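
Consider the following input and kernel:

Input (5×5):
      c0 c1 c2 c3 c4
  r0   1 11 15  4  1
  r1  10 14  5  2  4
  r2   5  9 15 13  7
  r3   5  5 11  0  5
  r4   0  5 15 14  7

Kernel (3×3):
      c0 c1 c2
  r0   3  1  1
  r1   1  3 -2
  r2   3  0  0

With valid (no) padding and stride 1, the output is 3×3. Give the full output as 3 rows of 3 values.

86 104 98
66 92 94
37 108 111

Output[0,0]: The receptive field on the input at this output position is [1 11 15 / 10 14 5 / 5 9 15]. Elementwise product with the kernel and sum: 1·3 + 11·1 + 15·1 + 10·1 + 14·3 + 5·-2 + 5·3.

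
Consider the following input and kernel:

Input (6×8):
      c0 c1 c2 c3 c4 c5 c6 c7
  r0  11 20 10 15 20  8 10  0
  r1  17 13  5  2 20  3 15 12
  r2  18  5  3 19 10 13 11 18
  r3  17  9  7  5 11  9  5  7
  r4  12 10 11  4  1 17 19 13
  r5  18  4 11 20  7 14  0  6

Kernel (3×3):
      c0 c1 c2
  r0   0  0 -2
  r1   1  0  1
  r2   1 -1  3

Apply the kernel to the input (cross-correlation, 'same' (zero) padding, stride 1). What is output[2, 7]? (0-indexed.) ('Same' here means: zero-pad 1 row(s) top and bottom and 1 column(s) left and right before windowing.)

The receptive field on the zero-padded input at this output position is [15 12 0 / 11 18 0 / 5 7 0]. Elementwise product with the kernel and sum: 0·-2 + 11·1 + 0·1 + 5·1 + 7·-1 + 0·3.

9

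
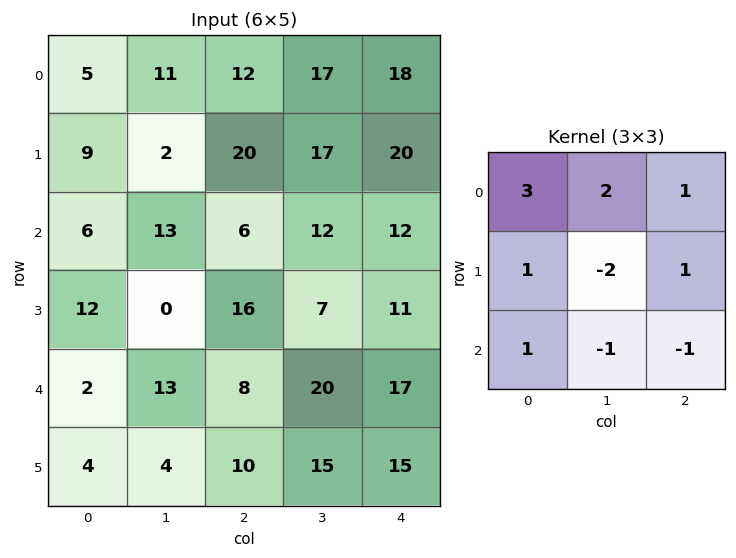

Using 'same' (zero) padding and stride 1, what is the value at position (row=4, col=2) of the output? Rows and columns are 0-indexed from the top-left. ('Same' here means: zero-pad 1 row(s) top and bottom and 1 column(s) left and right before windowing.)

The receptive field on the zero-padded input at this output position is [0 16 7 / 13 8 20 / 4 10 15]. Elementwise product with the kernel and sum: 0·3 + 16·2 + 7·1 + 13·1 + 8·-2 + 20·1 + 4·1 + 10·-1 + 15·-1.

35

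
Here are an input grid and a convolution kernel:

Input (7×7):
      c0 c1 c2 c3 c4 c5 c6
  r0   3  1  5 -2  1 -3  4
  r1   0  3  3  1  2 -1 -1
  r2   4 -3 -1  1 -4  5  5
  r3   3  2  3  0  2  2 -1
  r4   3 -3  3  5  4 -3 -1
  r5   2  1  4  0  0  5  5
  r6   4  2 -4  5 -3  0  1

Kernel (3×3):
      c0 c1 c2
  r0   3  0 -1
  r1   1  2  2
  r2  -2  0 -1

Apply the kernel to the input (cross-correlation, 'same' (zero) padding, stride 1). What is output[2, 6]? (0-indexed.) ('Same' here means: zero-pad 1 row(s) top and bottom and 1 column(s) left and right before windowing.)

The receptive field on the zero-padded input at this output position is [-1 -1 0 / 5 5 0 / 2 -1 0]. Elementwise product with the kernel and sum: -1·3 + 0·-1 + 5·1 + 5·2 + 0·2 + 2·-2 + 0·-1.

8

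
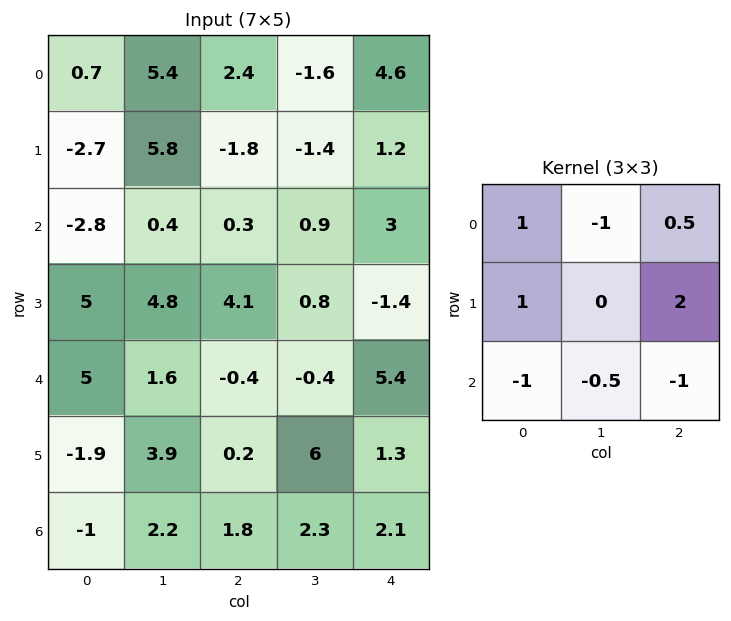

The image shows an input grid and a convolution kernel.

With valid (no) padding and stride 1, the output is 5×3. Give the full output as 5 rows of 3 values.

-7.5 3.75 3.15
-23.1 1.45 3.4
4.75 5.95 -2.6
6.2 -8.1 8.5
-0.2 12.3 0.45

Output[0,0]: The receptive field on the input at this output position is [0.7 5.4 2.4 / -2.7 5.8 -1.8 / -2.8 0.4 0.3]. Elementwise product with the kernel and sum: 0.7·1 + 5.4·-1 + 2.4·0.5 + -2.7·1 + -1.8·2 + -2.8·-1 + 0.4·-0.5 + 0.3·-1.
Output[0,1]: The receptive field on the input at this output position is [5.4 2.4 -1.6 / 5.8 -1.8 -1.4 / 0.4 0.3 0.9]. Elementwise product with the kernel and sum: 5.4·1 + 2.4·-1 + -1.6·0.5 + 5.8·1 + -1.4·2 + 0.4·-1 + 0.3·-0.5 + 0.9·-1.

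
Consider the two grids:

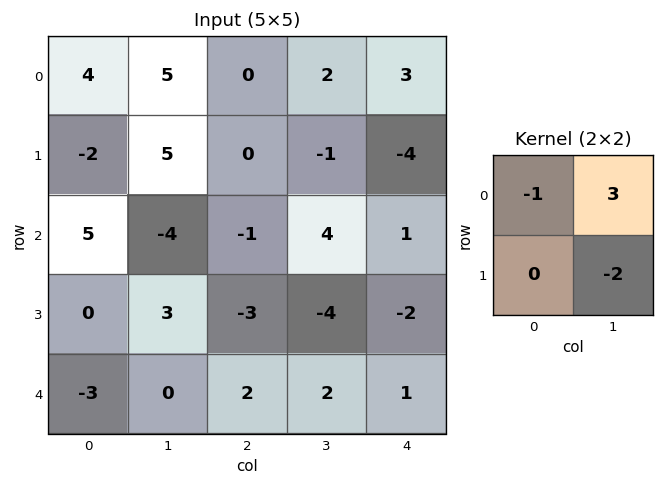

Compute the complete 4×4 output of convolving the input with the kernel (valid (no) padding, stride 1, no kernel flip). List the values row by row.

Output[0,0]: The receptive field on the input at this output position is [4 5 / -2 5]. Elementwise product with the kernel and sum: 4·-1 + 5·3 + 5·-2.
Output[0,1]: The receptive field on the input at this output position is [5 0 / 5 0]. Elementwise product with the kernel and sum: 5·-1 + 0·3 + 0·-2.

1 -5 8 15
25 -3 -11 -13
-23 7 21 3
9 -16 -13 -4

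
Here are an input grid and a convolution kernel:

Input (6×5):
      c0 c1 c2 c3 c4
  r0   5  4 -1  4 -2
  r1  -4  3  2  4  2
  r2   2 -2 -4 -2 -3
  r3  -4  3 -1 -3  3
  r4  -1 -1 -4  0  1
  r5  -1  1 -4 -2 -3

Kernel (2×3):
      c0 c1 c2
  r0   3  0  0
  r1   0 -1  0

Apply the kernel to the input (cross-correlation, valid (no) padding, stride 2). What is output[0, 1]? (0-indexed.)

The receptive field on the input at this output position is [-1 4 -2 / 2 4 2]. Elementwise product with the kernel and sum: -1·3 + 4·-1.

-7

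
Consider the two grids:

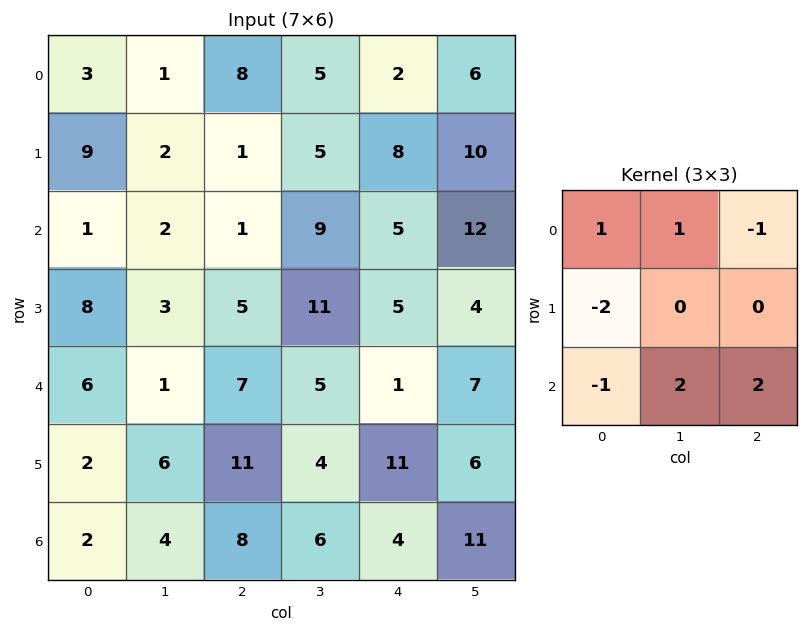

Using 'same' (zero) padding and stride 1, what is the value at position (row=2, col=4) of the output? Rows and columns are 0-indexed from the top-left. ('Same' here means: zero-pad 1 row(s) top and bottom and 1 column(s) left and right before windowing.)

-8

The receptive field on the zero-padded input at this output position is [5 8 10 / 9 5 12 / 11 5 4]. Elementwise product with the kernel and sum: 5·1 + 8·1 + 10·-1 + 9·-2 + 11·-1 + 5·2 + 4·2.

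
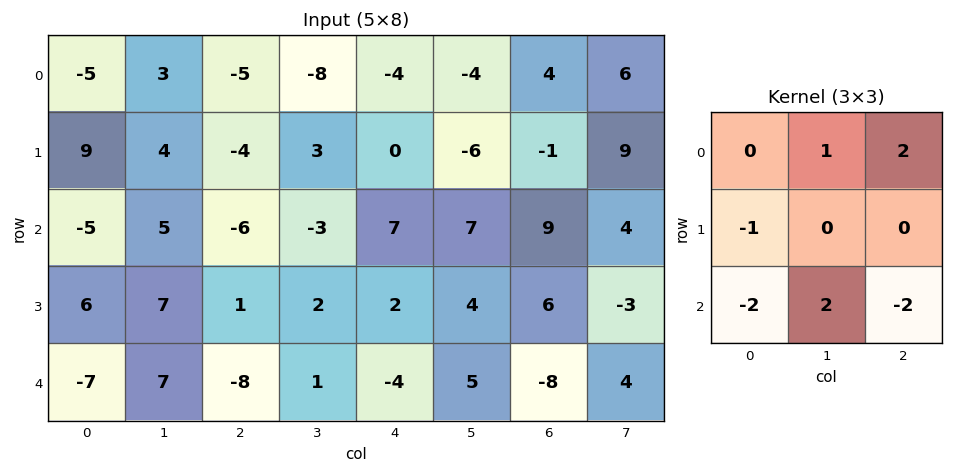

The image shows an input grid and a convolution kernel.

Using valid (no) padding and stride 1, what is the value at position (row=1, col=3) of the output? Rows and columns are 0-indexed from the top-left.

-17

The receptive field on the input at this output position is [3 0 -6 / -3 7 7 / 2 2 4]. Elementwise product with the kernel and sum: 0·1 + -6·2 + -3·-1 + 2·-2 + 2·2 + 4·-2.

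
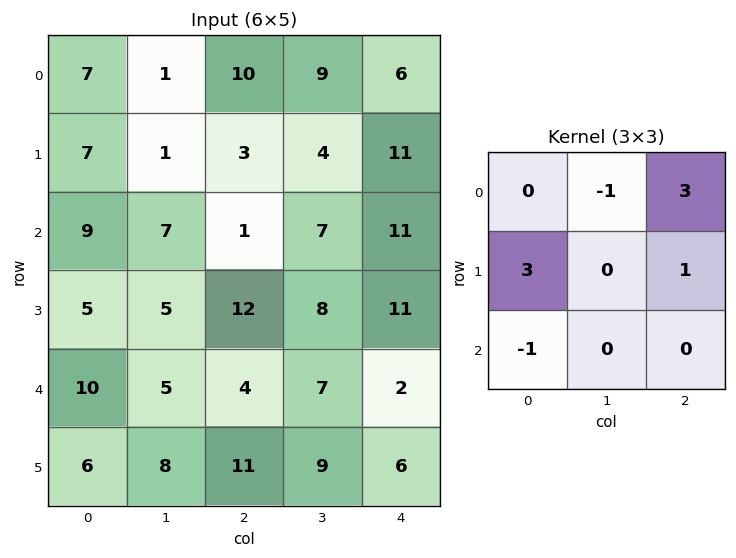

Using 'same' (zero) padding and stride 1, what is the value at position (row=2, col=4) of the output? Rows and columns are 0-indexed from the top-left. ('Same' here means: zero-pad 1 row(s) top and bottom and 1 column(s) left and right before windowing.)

The receptive field on the zero-padded input at this output position is [4 11 0 / 7 11 0 / 8 11 0]. Elementwise product with the kernel and sum: 11·-1 + 0·3 + 7·3 + 0·1 + 8·-1.

2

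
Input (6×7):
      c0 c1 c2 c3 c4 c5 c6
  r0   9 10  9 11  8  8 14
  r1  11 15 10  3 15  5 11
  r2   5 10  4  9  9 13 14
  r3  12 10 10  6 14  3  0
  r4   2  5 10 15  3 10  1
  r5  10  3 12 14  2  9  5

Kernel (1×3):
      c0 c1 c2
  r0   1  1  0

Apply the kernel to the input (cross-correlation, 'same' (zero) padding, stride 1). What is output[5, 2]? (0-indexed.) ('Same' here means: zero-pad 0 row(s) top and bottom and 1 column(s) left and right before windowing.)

The receptive field on the zero-padded input at this output position is [3 12 14]. Elementwise product with the kernel and sum: 3·1 + 12·1.

15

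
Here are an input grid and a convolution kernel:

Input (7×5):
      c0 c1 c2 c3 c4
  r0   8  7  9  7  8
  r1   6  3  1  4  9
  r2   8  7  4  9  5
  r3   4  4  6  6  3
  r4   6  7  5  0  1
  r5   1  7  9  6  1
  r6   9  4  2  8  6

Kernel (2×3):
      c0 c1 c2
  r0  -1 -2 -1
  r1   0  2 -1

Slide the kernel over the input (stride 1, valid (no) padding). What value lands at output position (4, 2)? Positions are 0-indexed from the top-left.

5

The receptive field on the input at this output position is [5 0 1 / 9 6 1]. Elementwise product with the kernel and sum: 5·-1 + 0·-2 + 1·-1 + 6·2 + 1·-1.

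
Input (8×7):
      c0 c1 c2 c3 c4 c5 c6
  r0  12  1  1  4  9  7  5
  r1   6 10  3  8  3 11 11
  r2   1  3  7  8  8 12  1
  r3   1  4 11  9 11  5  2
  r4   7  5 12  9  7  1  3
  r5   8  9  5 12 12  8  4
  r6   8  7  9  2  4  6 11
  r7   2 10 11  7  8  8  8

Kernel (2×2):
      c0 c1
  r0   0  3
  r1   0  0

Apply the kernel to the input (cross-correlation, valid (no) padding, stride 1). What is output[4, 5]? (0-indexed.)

The receptive field on the input at this output position is [1 3 / 8 4]. Elementwise product with the kernel and sum: 3·3.

9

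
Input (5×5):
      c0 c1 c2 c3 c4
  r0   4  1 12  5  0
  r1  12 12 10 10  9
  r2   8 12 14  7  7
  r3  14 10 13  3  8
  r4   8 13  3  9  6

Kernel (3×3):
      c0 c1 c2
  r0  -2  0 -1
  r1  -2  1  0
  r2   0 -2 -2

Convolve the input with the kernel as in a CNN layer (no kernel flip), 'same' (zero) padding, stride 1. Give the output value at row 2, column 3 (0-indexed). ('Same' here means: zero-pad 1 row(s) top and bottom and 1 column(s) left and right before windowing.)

-72

The receptive field on the zero-padded input at this output position is [10 10 9 / 14 7 7 / 13 3 8]. Elementwise product with the kernel and sum: 10·-2 + 9·-1 + 14·-2 + 7·1 + 3·-2 + 8·-2.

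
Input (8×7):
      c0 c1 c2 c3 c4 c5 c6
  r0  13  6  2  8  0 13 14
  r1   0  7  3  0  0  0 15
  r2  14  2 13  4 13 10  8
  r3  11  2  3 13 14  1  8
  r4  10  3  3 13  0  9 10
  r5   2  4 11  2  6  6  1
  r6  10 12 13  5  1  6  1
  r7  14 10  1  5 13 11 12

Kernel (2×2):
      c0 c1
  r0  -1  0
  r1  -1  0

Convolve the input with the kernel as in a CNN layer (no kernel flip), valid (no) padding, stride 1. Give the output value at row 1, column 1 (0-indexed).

The receptive field on the input at this output position is [7 3 / 2 13]. Elementwise product with the kernel and sum: 7·-1 + 2·-1.

-9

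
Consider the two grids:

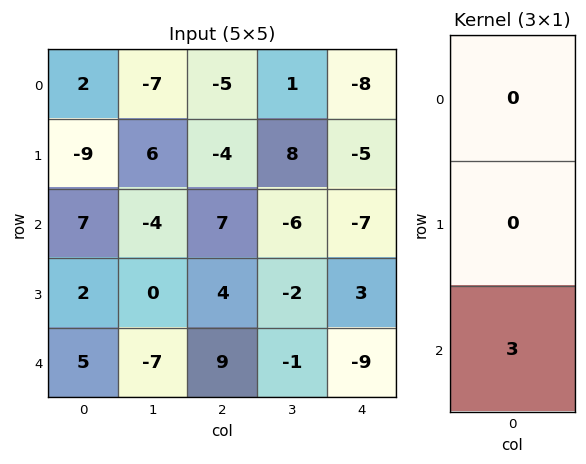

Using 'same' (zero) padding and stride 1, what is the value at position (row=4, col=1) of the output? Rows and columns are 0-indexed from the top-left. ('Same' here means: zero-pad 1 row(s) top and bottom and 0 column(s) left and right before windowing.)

The receptive field on the zero-padded input at this output position is [0 / -7 / 0]. Elementwise product with the kernel and sum: 0·3.

0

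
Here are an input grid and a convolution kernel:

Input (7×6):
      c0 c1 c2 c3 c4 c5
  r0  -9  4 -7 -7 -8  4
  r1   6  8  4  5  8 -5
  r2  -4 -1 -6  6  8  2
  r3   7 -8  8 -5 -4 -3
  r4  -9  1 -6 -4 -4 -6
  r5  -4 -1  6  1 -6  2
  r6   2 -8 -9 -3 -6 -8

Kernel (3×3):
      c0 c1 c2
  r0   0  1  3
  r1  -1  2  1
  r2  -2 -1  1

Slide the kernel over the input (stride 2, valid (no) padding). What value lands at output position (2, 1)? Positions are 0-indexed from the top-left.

-11

The receptive field on the input at this output position is [-6 -4 -4 / 6 1 -6 / -9 -3 -6]. Elementwise product with the kernel and sum: -4·1 + -4·3 + 6·-1 + 1·2 + -6·1 + -9·-2 + -3·-1 + -6·1.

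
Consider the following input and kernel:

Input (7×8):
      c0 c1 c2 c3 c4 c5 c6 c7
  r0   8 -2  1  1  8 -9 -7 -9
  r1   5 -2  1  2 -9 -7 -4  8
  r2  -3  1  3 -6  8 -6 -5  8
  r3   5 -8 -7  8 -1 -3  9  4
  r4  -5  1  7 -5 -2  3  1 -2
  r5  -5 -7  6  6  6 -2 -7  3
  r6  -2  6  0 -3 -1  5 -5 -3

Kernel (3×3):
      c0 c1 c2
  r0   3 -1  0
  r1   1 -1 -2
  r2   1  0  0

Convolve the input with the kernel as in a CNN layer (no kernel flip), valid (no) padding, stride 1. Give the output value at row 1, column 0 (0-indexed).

The receptive field on the input at this output position is [5 -2 1 / -3 1 3 / 5 -8 -7]. Elementwise product with the kernel and sum: 5·3 + -2·-1 + -3·1 + 1·-1 + 3·-2 + 5·1.

12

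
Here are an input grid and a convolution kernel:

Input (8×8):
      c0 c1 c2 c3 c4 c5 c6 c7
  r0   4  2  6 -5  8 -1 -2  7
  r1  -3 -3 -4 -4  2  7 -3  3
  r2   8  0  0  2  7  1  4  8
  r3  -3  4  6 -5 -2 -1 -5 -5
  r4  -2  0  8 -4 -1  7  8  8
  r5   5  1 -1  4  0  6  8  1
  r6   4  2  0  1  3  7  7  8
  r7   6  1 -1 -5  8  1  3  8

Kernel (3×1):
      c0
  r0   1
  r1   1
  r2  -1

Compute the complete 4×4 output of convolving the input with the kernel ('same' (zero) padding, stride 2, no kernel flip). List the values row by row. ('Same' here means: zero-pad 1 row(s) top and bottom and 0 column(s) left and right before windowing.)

Output[0,0]: The receptive field on the zero-padded input at this output position is [0 / 4 / -3]. Elementwise product with the kernel and sum: 0·1 + 4·1 + -3·-1.

7 10 6 1
8 -10 11 6
-10 15 -3 -5
3 0 -5 12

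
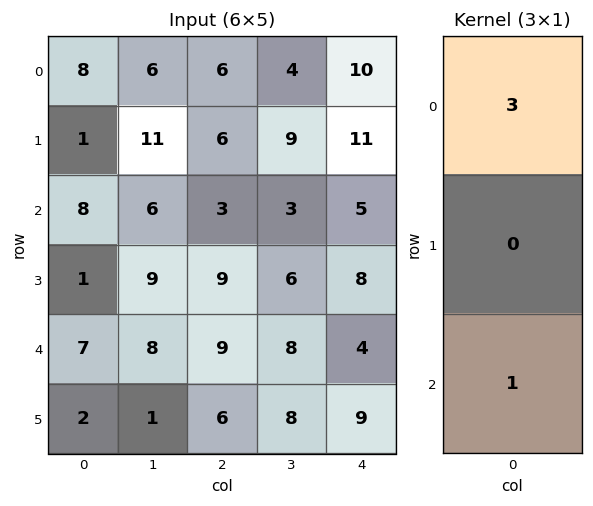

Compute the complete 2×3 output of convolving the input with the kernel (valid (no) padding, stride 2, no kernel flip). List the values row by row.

Output[0,0]: The receptive field on the input at this output position is [8 / 1 / 8]. Elementwise product with the kernel and sum: 8·3 + 8·1.
Output[0,1]: The receptive field on the input at this output position is [6 / 6 / 3]. Elementwise product with the kernel and sum: 6·3 + 3·1.

32 21 35
31 18 19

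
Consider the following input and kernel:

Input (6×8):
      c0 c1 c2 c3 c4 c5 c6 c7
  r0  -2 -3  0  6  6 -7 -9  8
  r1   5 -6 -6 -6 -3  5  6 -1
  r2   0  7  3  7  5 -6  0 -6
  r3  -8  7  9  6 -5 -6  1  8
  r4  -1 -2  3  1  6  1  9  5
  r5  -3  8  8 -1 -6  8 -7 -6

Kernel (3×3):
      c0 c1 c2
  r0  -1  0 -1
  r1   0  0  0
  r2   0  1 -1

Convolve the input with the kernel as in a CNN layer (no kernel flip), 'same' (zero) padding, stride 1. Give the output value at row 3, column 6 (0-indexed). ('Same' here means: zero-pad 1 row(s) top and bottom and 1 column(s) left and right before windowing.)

The receptive field on the zero-padded input at this output position is [-6 0 -6 / -6 1 8 / 1 9 5]. Elementwise product with the kernel and sum: -6·-1 + -6·-1 + 9·1 + 5·-1.

16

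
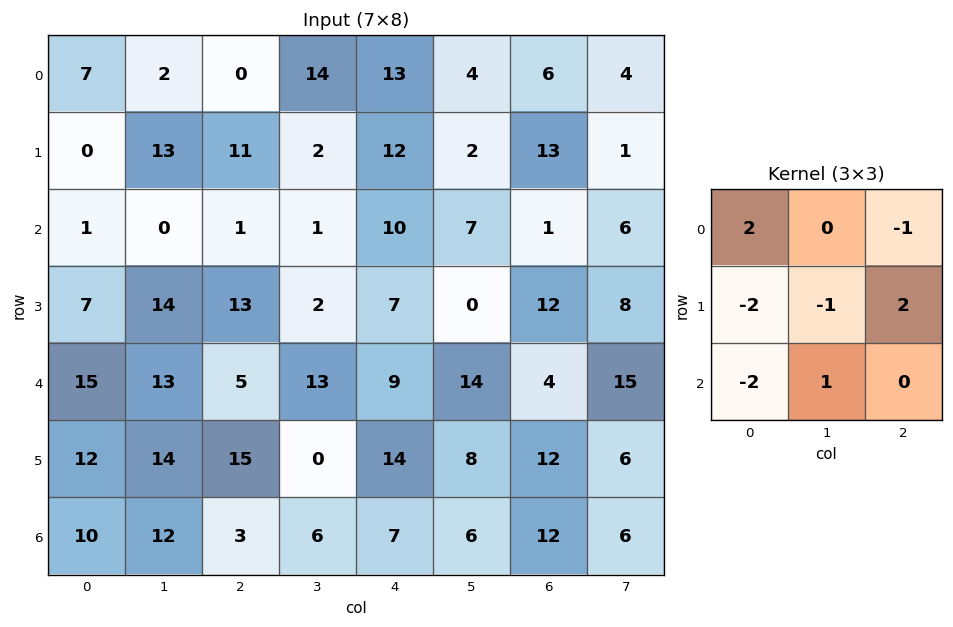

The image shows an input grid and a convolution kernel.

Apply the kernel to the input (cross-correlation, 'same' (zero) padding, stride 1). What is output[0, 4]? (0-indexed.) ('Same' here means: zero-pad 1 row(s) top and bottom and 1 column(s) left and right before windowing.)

-25

The receptive field on the zero-padded input at this output position is [0 0 0 / 14 13 4 / 2 12 2]. Elementwise product with the kernel and sum: 0·2 + 0·-1 + 14·-2 + 13·-1 + 4·2 + 2·-2 + 12·1.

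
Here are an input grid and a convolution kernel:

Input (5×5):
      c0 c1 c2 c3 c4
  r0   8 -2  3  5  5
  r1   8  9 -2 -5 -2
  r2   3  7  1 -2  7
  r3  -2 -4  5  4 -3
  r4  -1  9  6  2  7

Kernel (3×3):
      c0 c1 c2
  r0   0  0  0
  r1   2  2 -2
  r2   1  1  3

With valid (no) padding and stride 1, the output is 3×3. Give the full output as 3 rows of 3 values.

51 26 10
27 33 -16
4 15 53

Output[0,0]: The receptive field on the input at this output position is [8 -2 3 / 8 9 -2 / 3 7 1]. Elementwise product with the kernel and sum: 8·2 + 9·2 + -2·-2 + 3·1 + 7·1 + 1·3.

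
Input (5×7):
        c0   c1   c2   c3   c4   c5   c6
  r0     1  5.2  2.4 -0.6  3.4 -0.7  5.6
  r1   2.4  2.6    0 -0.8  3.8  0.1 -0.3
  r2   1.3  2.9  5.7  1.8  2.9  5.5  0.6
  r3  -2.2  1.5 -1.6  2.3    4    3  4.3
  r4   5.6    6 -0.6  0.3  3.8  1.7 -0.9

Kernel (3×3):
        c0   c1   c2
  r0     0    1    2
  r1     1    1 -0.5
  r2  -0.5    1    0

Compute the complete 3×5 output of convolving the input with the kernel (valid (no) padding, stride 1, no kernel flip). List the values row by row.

Output[0,0]: The receptive field on the input at this output position is [1 5.2 2.4 / 2.4 2.6 0 / 1.3 2.9 5.7]. Elementwise product with the kernel and sum: 5.2·1 + 2.4·2 + 2.4·1 + 2.6·1 + 0·-0.5 + 1.3·-0.5 + 2.9·1.

17.25 8.45 2.45 6.95 18.6
6.55 3.75 15.95 8.8 8.6
17.6 4.45 6.9 22.35 11.35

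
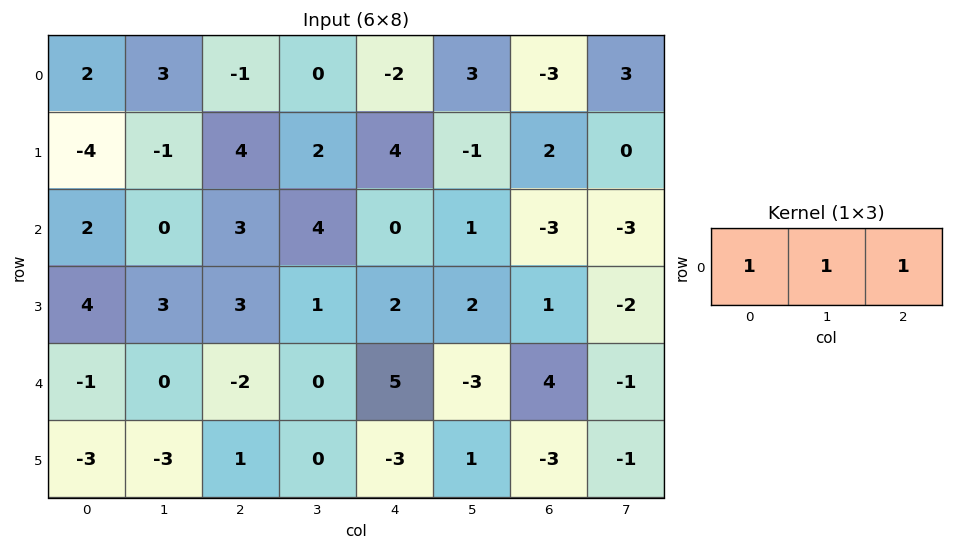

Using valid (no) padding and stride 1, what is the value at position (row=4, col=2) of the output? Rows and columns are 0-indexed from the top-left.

3

The receptive field on the input at this output position is [-2 0 5]. Elementwise product with the kernel and sum: -2·1 + 0·1 + 5·1.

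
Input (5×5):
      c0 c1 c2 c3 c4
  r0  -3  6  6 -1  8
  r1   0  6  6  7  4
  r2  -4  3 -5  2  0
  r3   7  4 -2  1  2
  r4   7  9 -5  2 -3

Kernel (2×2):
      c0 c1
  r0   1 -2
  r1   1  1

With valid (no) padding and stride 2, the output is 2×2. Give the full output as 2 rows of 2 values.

-9 21
1 -10

Output[0,0]: The receptive field on the input at this output position is [-3 6 / 0 6]. Elementwise product with the kernel and sum: -3·1 + 6·-2 + 0·1 + 6·1.
Output[0,1]: The receptive field on the input at this output position is [6 -1 / 6 7]. Elementwise product with the kernel and sum: 6·1 + -1·-2 + 6·1 + 7·1.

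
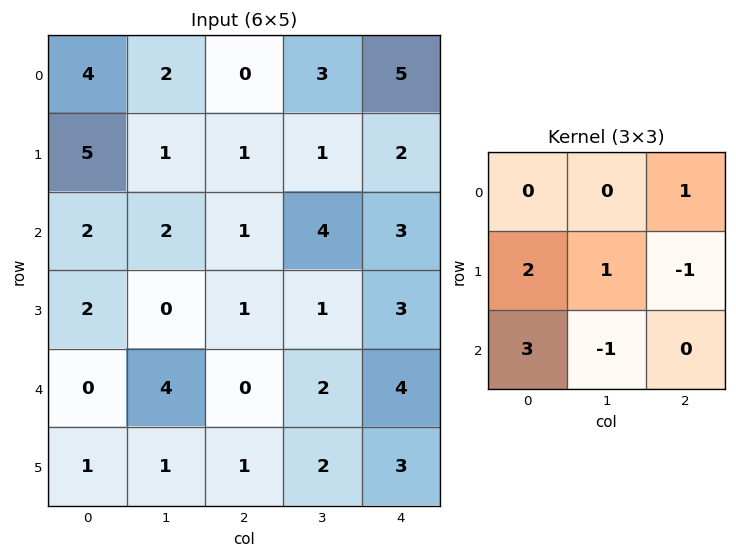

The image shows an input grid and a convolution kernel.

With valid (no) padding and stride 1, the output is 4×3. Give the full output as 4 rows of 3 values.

Output[0,0]: The receptive field on the input at this output position is [4 2 0 / 5 1 1 / 2 2 1]. Elementwise product with the kernel and sum: 0·1 + 5·2 + 1·1 + 1·-1 + 2·3 + 2·-1.
Output[0,1]: The receptive field on the input at this output position is [2 0 3 / 1 1 1 / 2 1 4]. Elementwise product with the kernel and sum: 3·1 + 1·2 + 1·1 + 1·-1 + 2·3 + 1·-1.

14 10 5
12 1 7
0 16 1
7 9 2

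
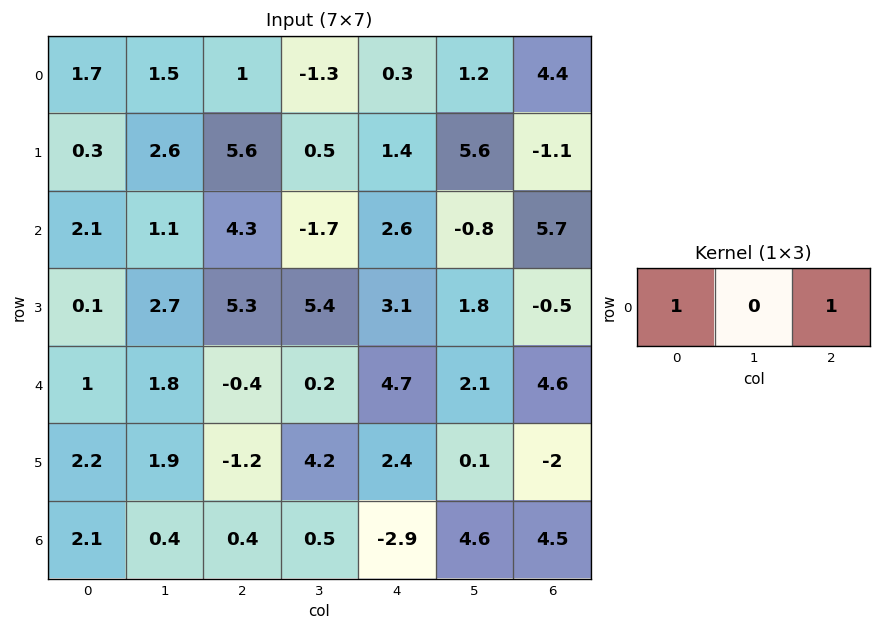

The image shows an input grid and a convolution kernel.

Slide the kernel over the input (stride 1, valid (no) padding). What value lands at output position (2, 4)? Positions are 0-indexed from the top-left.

8.3

The receptive field on the input at this output position is [2.6 -0.8 5.7]. Elementwise product with the kernel and sum: 2.6·1 + 5.7·1.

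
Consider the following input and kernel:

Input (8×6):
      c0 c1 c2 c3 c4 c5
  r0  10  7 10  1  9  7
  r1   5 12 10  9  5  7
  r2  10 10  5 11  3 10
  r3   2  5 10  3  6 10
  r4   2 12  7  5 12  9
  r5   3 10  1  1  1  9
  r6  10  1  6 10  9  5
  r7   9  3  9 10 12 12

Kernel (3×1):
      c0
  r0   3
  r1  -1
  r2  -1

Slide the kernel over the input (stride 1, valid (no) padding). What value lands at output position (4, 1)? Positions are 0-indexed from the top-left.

The receptive field on the input at this output position is [12 / 10 / 1]. Elementwise product with the kernel and sum: 12·3 + 10·-1 + 1·-1.

25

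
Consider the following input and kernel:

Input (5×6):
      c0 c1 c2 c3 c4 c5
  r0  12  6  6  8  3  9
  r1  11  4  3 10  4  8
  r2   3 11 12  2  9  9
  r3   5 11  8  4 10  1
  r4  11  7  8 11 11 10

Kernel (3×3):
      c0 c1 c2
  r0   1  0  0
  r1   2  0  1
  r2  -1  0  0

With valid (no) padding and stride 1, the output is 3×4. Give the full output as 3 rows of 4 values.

34 13 4 34
24 17 28 19
10 30 30 0

Output[0,0]: The receptive field on the input at this output position is [12 6 6 / 11 4 3 / 3 11 12]. Elementwise product with the kernel and sum: 12·1 + 11·2 + 3·1 + 3·-1.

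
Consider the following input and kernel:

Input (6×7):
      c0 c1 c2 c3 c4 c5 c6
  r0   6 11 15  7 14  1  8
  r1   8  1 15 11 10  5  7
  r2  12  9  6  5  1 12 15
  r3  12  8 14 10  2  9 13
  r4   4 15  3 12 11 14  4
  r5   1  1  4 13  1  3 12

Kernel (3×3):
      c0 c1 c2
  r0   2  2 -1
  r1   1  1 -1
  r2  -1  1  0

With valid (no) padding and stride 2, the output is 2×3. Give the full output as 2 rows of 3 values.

Output[0,0]: The receptive field on the input at this output position is [6 11 15 / 8 1 15 / 12 9 6]. Elementwise product with the kernel and sum: 6·2 + 11·2 + 15·-1 + 8·1 + 1·1 + 15·-1 + 12·-1 + 9·1.

10 45 41
53 52 12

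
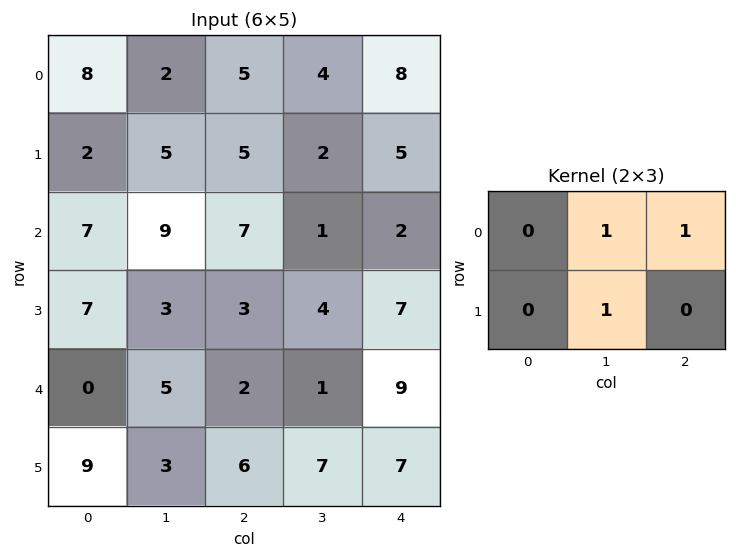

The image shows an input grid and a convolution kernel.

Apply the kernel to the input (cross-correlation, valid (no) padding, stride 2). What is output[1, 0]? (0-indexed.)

The receptive field on the input at this output position is [7 9 7 / 7 3 3]. Elementwise product with the kernel and sum: 9·1 + 7·1 + 3·1.

19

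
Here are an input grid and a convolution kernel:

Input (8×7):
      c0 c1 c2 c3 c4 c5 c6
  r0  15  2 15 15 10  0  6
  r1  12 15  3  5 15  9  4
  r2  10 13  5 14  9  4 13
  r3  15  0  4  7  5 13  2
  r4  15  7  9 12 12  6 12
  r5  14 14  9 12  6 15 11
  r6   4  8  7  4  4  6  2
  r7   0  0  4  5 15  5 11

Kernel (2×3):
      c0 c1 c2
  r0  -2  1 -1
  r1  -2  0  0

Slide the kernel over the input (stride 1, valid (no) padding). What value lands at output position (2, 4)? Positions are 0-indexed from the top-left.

The receptive field on the input at this output position is [9 4 13 / 5 13 2]. Elementwise product with the kernel and sum: 9·-2 + 4·1 + 13·-1 + 5·-2.

-37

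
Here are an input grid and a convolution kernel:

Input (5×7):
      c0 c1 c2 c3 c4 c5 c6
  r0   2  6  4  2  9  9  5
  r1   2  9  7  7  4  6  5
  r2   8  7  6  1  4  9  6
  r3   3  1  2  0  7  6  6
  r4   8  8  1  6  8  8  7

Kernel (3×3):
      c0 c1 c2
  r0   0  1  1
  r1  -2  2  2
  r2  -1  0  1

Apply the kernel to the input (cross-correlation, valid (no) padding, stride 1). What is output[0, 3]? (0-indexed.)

32

The receptive field on the input at this output position is [2 9 9 / 7 4 6 / 1 4 9]. Elementwise product with the kernel and sum: 9·1 + 9·1 + 7·-2 + 4·2 + 6·2 + 1·-1 + 9·1.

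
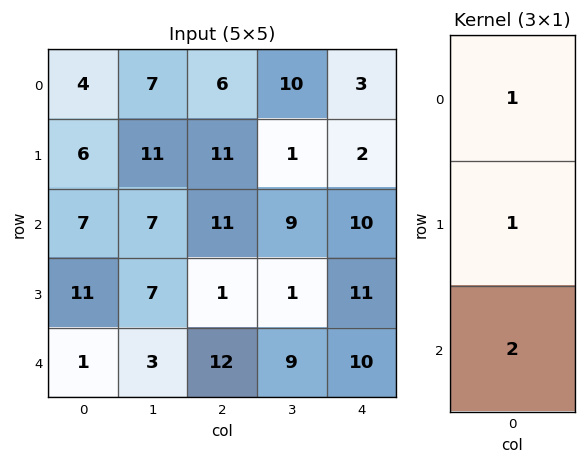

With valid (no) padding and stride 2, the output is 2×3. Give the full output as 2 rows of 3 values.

Output[0,0]: The receptive field on the input at this output position is [4 / 6 / 7]. Elementwise product with the kernel and sum: 4·1 + 6·1 + 7·2.
Output[0,1]: The receptive field on the input at this output position is [6 / 11 / 11]. Elementwise product with the kernel and sum: 6·1 + 11·1 + 11·2.

24 39 25
20 36 41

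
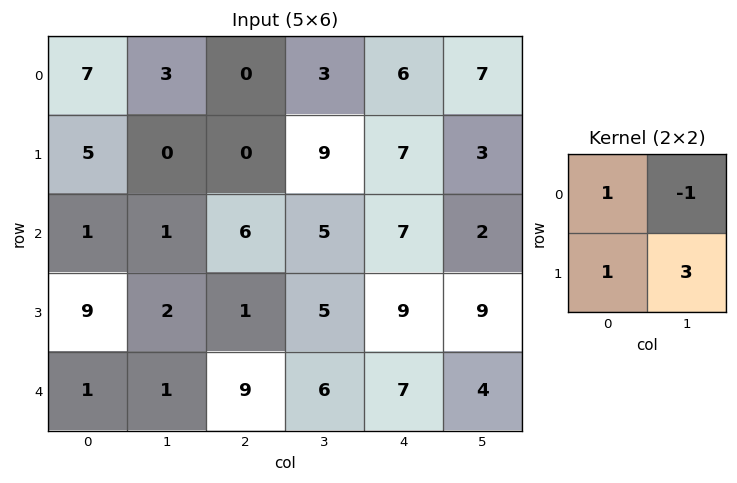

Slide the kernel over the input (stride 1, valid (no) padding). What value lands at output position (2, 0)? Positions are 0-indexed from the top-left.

The receptive field on the input at this output position is [1 1 / 9 2]. Elementwise product with the kernel and sum: 1·1 + 1·-1 + 9·1 + 2·3.

15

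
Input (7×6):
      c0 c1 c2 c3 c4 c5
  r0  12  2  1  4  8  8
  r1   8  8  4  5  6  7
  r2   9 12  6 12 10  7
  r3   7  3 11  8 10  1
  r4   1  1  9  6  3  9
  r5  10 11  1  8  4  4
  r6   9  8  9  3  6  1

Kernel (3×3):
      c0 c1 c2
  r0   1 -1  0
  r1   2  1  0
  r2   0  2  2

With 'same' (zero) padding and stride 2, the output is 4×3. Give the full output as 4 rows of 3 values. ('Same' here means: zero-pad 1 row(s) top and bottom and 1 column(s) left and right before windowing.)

44 23 42
21 72 55
36 21 29
-1 35 16

Output[0,0]: The receptive field on the zero-padded input at this output position is [0 0 0 / 0 12 2 / 0 8 8]. Elementwise product with the kernel and sum: 0·1 + 0·-1 + 0·2 + 12·1 + 8·2 + 8·2.
Output[0,1]: The receptive field on the zero-padded input at this output position is [0 0 0 / 2 1 4 / 8 4 5]. Elementwise product with the kernel and sum: 0·1 + 0·-1 + 2·2 + 1·1 + 4·2 + 5·2.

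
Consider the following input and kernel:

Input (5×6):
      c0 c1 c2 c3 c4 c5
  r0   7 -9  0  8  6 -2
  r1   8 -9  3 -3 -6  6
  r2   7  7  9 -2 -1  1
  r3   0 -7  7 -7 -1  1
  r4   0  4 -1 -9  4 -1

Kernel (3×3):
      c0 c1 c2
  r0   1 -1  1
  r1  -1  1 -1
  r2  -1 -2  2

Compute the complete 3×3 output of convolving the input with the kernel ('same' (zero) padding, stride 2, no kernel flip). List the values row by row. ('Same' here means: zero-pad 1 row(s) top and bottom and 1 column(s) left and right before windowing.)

-18 -2 27
-31 -32 20
-11 -17 9

Output[0,0]: The receptive field on the zero-padded input at this output position is [0 0 0 / 0 7 -9 / 0 8 -9]. Elementwise product with the kernel and sum: 0·1 + 0·-1 + 0·1 + 0·-1 + 7·1 + -9·-1 + 0·-1 + 8·-2 + -9·2.
Output[0,1]: The receptive field on the zero-padded input at this output position is [0 0 0 / -9 0 8 / -9 3 -3]. Elementwise product with the kernel and sum: 0·1 + 0·-1 + 0·1 + -9·-1 + 0·1 + 8·-1 + -9·-1 + 3·-2 + -3·2.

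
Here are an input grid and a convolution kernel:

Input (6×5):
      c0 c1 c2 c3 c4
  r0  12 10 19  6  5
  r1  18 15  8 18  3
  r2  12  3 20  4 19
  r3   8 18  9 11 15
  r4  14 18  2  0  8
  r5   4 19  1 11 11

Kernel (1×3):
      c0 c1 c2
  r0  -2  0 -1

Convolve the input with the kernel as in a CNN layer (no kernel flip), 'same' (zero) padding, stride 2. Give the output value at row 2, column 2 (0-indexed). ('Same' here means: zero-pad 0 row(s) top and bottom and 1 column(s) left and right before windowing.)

The receptive field on the zero-padded input at this output position is [0 8 0]. Elementwise product with the kernel and sum: 0·-2 + 0·-1.

0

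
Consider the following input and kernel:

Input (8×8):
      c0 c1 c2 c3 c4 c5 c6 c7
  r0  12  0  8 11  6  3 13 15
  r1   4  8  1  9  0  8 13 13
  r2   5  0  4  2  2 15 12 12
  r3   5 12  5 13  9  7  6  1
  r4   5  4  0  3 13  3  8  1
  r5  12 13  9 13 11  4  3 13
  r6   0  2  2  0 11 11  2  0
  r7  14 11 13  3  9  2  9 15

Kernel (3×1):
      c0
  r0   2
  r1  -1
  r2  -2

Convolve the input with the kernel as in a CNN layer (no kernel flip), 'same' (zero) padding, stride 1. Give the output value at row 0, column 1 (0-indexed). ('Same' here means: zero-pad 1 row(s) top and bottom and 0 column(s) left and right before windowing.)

-16

The receptive field on the zero-padded input at this output position is [0 / 0 / 8]. Elementwise product with the kernel and sum: 0·2 + 0·-1 + 8·-2.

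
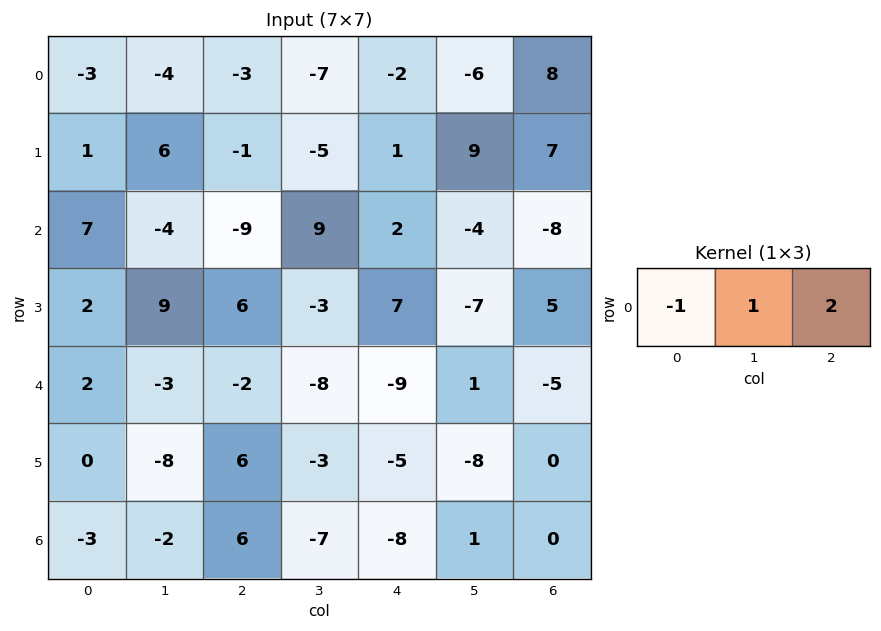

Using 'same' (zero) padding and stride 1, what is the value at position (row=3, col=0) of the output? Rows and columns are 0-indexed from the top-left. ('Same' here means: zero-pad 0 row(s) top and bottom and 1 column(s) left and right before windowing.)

20

The receptive field on the zero-padded input at this output position is [0 2 9]. Elementwise product with the kernel and sum: 0·-1 + 2·1 + 9·2.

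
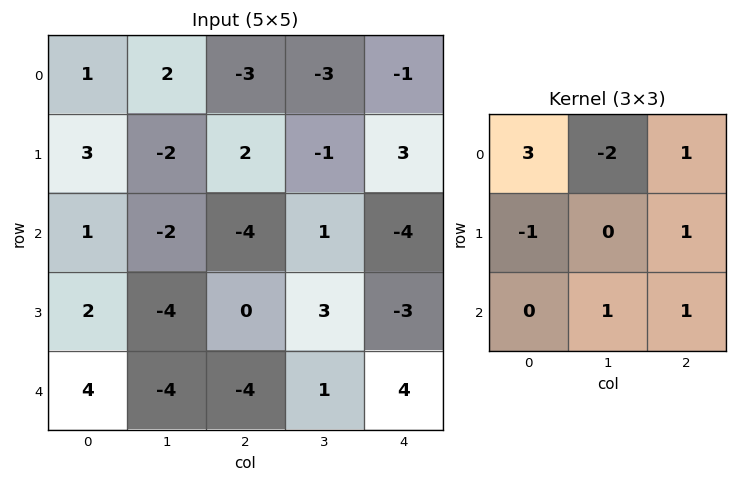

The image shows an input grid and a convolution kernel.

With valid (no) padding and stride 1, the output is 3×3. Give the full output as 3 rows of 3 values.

Output[0,0]: The receptive field on the input at this output position is [1 2 -3 / 3 -2 2 / 1 -2 -4]. Elementwise product with the kernel and sum: 1·3 + 2·-2 + -3·1 + 3·-1 + 2·1 + -2·1 + -4·1.

-11 7 -6
6 -5 11
-7 7 -16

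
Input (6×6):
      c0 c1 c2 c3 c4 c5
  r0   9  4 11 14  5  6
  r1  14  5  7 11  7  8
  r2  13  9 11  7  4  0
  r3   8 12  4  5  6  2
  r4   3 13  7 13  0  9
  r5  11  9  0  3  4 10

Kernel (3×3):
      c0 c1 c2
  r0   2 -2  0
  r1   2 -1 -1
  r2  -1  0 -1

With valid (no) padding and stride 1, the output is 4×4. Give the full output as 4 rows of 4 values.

Output[0,0]: The receptive field on the input at this output position is [9 4 11 / 14 5 7 / 13 9 11]. Elementwise product with the kernel and sum: 9·2 + 4·-2 + 14·2 + 5·-1 + 7·-1 + 13·-1 + 11·-1.
Output[0,1]: The receptive field on the input at this output position is [4 11 14 / 5 7 11 / 9 11 7]. Elementwise product with the kernel and sum: 4·2 + 11·-2 + 5·2 + 7·-1 + 11·-1 + 9·-1 + 7·-1.

2 -38 -25 18
12 -21 -7 11
-2 -15 -2 -14
-33 10 -5 2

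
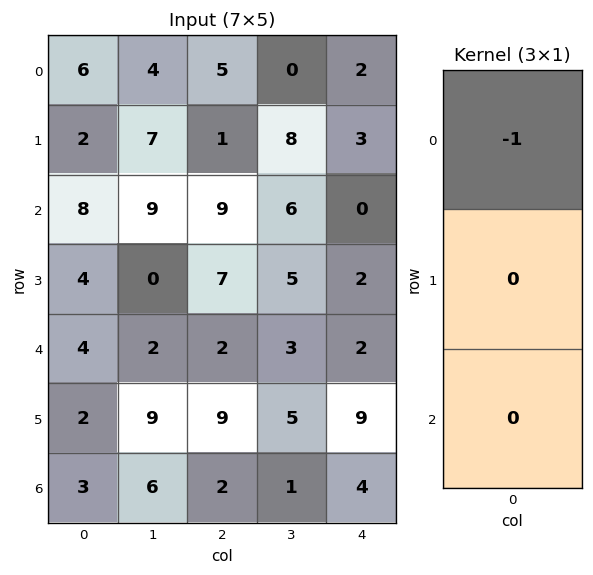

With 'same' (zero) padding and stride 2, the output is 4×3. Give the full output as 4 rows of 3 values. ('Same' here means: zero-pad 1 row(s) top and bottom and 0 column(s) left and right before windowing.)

Output[0,0]: The receptive field on the zero-padded input at this output position is [0 / 6 / 2]. Elementwise product with the kernel and sum: 0·-1.

0 0 0
-2 -1 -3
-4 -7 -2
-2 -9 -9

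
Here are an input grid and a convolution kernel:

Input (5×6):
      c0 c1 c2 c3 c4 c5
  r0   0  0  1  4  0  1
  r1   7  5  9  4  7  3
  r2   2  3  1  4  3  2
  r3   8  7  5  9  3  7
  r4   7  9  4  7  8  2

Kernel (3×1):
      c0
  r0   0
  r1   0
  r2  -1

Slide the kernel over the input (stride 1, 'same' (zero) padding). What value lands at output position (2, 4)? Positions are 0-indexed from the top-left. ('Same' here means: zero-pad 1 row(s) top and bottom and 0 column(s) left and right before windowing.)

-3

The receptive field on the zero-padded input at this output position is [7 / 3 / 3]. Elementwise product with the kernel and sum: 3·-1.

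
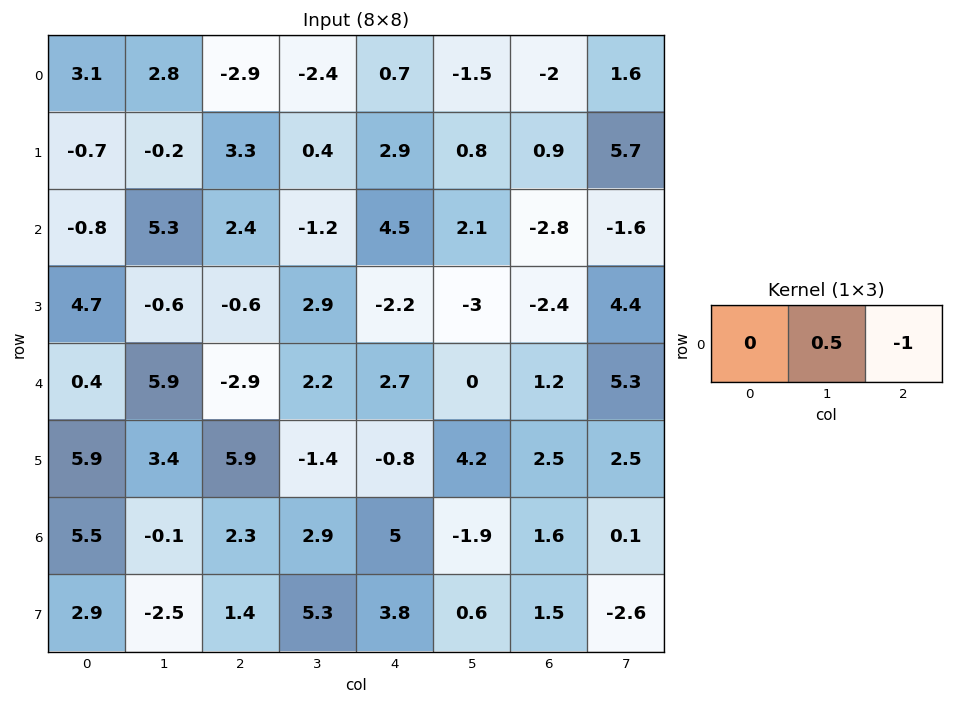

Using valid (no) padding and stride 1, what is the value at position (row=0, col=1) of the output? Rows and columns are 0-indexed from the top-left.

The receptive field on the input at this output position is [2.8 -2.9 -2.4]. Elementwise product with the kernel and sum: -2.9·0.5 + -2.4·-1.

0.95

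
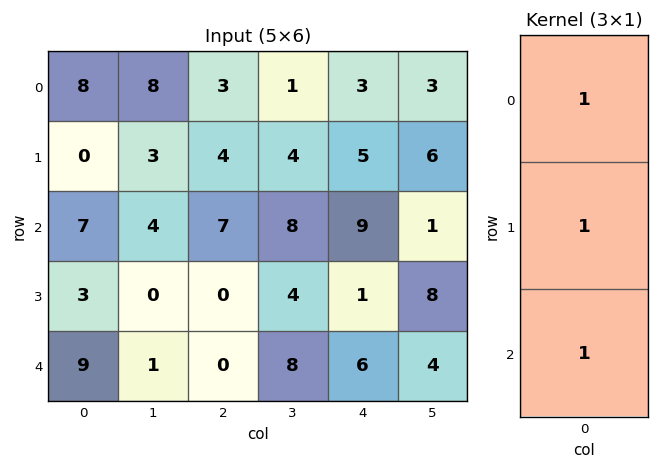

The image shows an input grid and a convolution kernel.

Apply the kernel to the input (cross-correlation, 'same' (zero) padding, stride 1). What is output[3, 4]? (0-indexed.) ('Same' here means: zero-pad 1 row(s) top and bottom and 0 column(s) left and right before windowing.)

The receptive field on the zero-padded input at this output position is [9 / 1 / 6]. Elementwise product with the kernel and sum: 9·1 + 1·1 + 6·1.

16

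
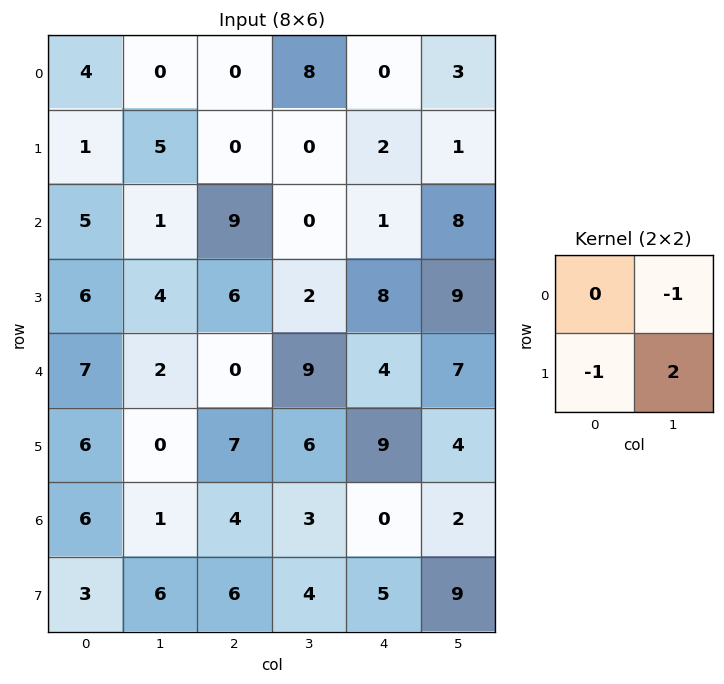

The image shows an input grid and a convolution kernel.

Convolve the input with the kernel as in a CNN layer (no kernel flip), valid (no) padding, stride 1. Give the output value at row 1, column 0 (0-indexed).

The receptive field on the input at this output position is [1 5 / 5 1]. Elementwise product with the kernel and sum: 5·-1 + 5·-1 + 1·2.

-8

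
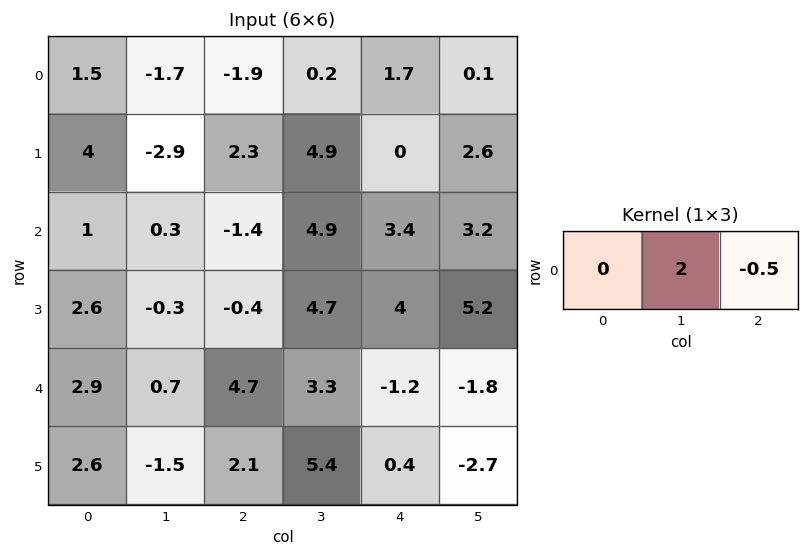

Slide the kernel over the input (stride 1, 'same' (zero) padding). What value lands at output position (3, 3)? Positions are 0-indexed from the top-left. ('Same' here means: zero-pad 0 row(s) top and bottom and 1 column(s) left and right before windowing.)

The receptive field on the zero-padded input at this output position is [-0.4 4.7 4]. Elementwise product with the kernel and sum: 4.7·2 + 4·-0.5.

7.4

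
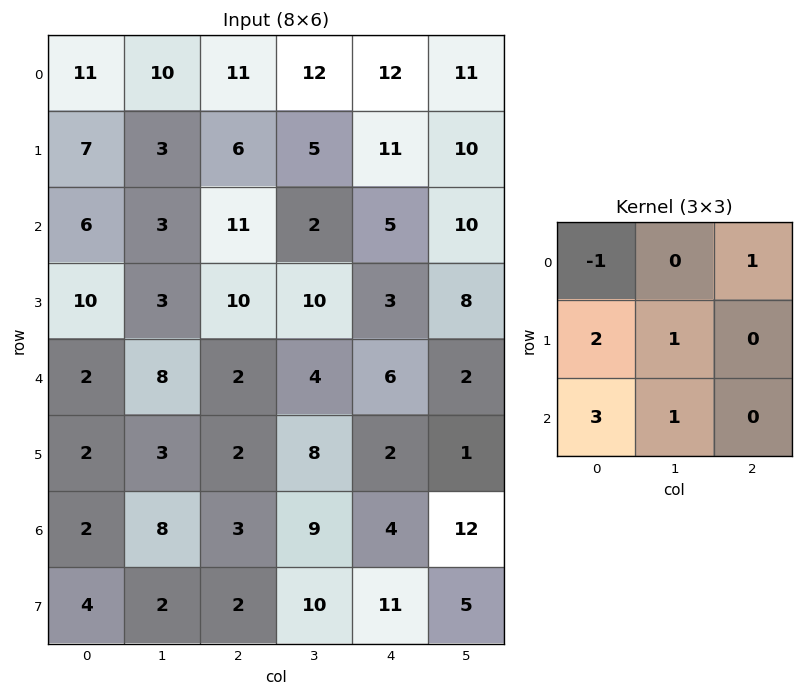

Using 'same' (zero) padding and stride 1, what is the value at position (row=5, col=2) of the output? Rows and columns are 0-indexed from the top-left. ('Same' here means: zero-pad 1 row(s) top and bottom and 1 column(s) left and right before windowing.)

31

The receptive field on the zero-padded input at this output position is [8 2 4 / 3 2 8 / 8 3 9]. Elementwise product with the kernel and sum: 8·-1 + 4·1 + 3·2 + 2·1 + 8·3 + 3·1.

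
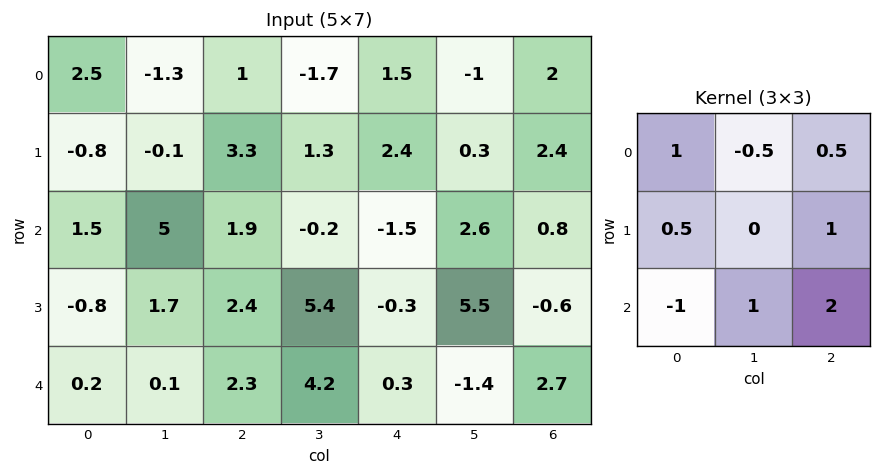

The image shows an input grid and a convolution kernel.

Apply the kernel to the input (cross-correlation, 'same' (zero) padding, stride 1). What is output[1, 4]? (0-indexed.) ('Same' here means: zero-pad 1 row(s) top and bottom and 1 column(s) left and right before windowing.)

The receptive field on the zero-padded input at this output position is [-1.7 1.5 -1 / 1.3 2.4 0.3 / -0.2 -1.5 2.6]. Elementwise product with the kernel and sum: -1.7·1 + 1.5·-0.5 + -1·0.5 + 1.3·0.5 + 0.3·1 + -0.2·-1 + -1.5·1 + 2.6·2.

1.9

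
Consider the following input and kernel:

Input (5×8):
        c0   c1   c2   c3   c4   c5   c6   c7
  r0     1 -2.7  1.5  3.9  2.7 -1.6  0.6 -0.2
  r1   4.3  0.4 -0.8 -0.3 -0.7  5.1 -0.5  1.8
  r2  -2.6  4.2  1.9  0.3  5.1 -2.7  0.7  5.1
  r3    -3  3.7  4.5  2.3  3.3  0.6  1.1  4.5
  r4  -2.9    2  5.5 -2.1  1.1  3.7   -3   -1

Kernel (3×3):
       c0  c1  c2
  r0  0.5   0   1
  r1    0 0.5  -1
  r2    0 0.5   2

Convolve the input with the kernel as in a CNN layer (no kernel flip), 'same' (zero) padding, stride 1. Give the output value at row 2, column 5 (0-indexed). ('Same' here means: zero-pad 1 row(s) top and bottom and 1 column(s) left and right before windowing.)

The receptive field on the zero-padded input at this output position is [-0.7 5.1 -0.5 / 5.1 -2.7 0.7 / 3.3 0.6 1.1]. Elementwise product with the kernel and sum: -0.7·0.5 + -0.5·1 + -2.7·0.5 + 0.7·-1 + 0.6·0.5 + 1.1·2.

-0.4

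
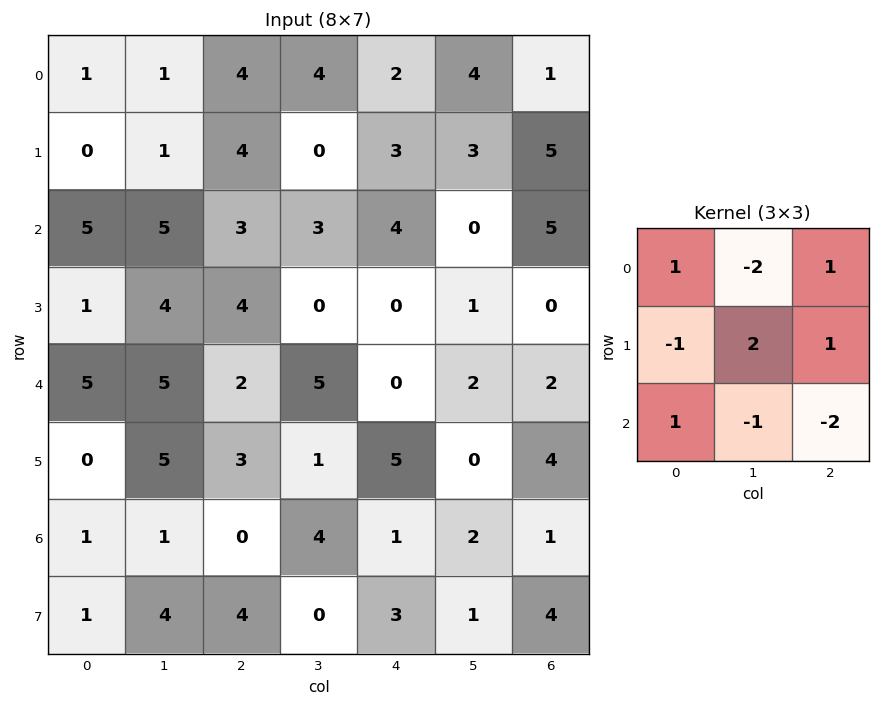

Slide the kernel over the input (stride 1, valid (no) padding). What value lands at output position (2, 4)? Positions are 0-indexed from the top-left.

The receptive field on the input at this output position is [4 0 5 / 0 1 0 / 0 2 2]. Elementwise product with the kernel and sum: 4·1 + 0·-2 + 5·1 + 0·-1 + 1·2 + 0·1 + 0·1 + 2·-1 + 2·-2.

5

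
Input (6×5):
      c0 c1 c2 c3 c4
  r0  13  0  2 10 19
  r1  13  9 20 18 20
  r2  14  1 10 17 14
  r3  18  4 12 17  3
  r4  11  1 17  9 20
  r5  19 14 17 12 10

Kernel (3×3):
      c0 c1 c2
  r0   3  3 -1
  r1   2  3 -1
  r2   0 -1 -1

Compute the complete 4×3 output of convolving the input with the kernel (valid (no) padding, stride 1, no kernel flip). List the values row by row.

Output[0,0]: The receptive field on the input at this output position is [13 0 2 / 13 9 20 / 14 1 10]. Elementwise product with the kernel and sum: 13·3 + 0·3 + 2·-1 + 13·2 + 9·3 + 20·-1 + 1·-1 + 10·-1.
Output[0,1]: The receptive field on the input at this output position is [0 2 10 / 9 20 18 / 1 10 17]. Elementwise product with the kernel and sum: 0·3 + 2·3 + 10·-1 + 9·2 + 20·3 + 18·-1 + 10·-1 + 17·-1.

59 29 60
51 55 131
53 17 110
31 46 103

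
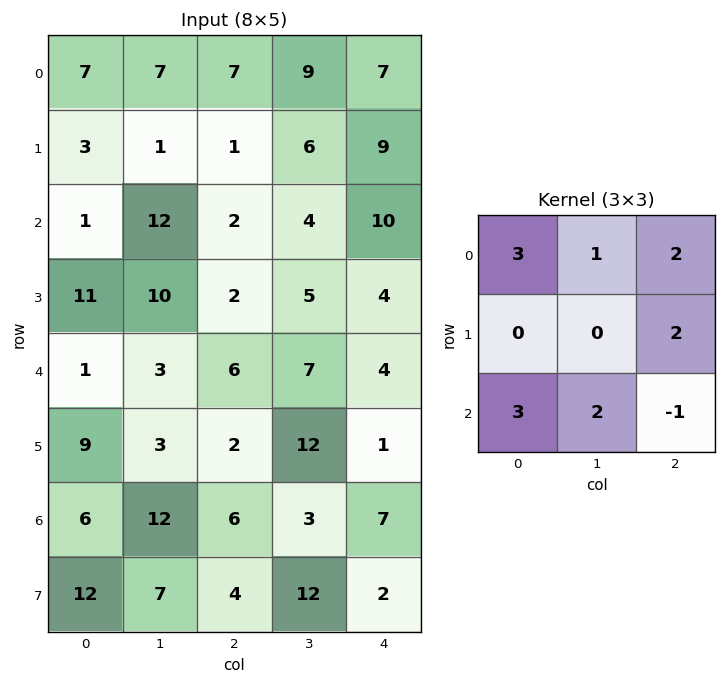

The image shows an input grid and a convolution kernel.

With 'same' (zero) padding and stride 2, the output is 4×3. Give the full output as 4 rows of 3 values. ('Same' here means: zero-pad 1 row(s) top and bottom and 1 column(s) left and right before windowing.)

Output[0,0]: The receptive field on the zero-padded input at this output position is [0 0 0 / 0 7 7 / 0 3 1]. Elementwise product with the kernel and sum: 0·3 + 0·1 + 0·2 + 7·2 + 0·3 + 3·2 + 1·-1.

19 17 36
41 53 50
52 57 57
56 58 77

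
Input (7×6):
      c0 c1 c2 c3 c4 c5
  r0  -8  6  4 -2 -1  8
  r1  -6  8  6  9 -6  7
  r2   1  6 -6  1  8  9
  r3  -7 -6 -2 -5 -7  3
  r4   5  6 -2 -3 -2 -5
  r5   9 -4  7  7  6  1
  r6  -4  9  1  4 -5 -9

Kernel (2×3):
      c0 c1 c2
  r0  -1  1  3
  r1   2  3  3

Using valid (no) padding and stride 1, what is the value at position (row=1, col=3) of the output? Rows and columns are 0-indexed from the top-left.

The receptive field on the input at this output position is [9 -6 7 / 1 8 9]. Elementwise product with the kernel and sum: 9·-1 + -6·1 + 7·3 + 1·2 + 8·3 + 9·3.

59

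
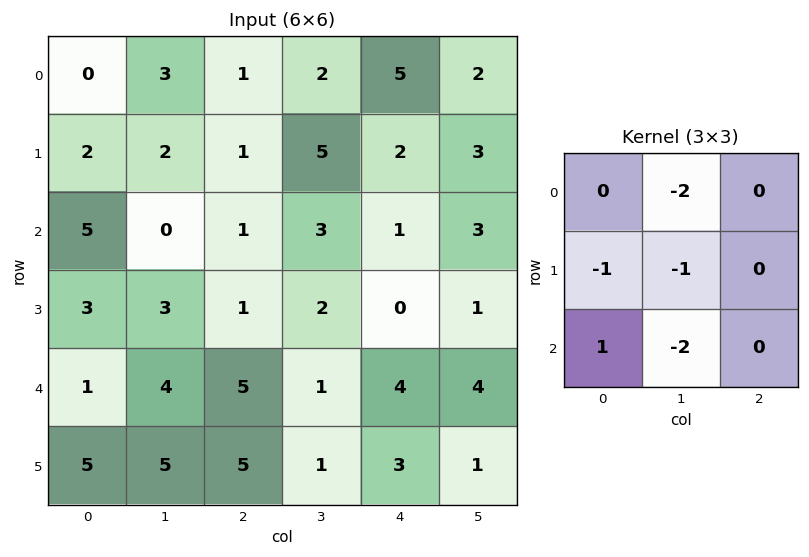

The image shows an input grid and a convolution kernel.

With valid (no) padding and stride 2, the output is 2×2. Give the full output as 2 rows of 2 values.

Output[0,0]: The receptive field on the input at this output position is [0 3 1 / 2 2 1 / 5 0 1]. Elementwise product with the kernel and sum: 3·-2 + 2·-1 + 2·-1 + 5·1 + 0·-2.

-5 -15
-13 -6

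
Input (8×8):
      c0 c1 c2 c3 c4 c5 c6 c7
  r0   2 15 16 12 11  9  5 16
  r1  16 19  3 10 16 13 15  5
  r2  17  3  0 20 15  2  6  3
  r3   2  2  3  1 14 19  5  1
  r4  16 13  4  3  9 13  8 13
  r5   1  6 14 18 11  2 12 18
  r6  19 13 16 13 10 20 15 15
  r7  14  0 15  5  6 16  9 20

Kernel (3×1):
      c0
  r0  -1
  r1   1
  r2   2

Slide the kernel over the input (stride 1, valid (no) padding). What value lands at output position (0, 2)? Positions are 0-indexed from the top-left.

-13

The receptive field on the input at this output position is [16 / 3 / 0]. Elementwise product with the kernel and sum: 16·-1 + 3·1 + 0·2.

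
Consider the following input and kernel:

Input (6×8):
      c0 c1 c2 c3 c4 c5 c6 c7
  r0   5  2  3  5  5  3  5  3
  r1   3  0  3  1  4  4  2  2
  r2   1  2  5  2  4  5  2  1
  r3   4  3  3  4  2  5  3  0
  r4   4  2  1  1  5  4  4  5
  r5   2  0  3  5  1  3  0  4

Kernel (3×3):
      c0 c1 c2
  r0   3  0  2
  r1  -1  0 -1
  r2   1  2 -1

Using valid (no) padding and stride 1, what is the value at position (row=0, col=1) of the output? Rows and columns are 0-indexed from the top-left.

25

The receptive field on the input at this output position is [2 3 5 / 0 3 1 / 2 5 2]. Elementwise product with the kernel and sum: 2·3 + 5·2 + 0·-1 + 1·-1 + 2·1 + 5·2 + 2·-1.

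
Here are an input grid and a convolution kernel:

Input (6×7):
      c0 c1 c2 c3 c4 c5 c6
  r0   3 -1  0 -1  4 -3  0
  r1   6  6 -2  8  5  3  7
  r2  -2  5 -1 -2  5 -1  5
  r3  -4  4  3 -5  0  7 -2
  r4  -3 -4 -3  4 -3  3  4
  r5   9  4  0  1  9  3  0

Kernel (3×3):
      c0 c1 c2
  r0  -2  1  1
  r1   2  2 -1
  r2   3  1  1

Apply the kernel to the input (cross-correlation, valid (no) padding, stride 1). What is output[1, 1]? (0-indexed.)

The receptive field on the input at this output position is [6 -2 8 / 5 -1 -2 / 4 3 -5]. Elementwise product with the kernel and sum: 6·-2 + -2·1 + 8·1 + 5·2 + -1·2 + -2·-1 + 4·3 + 3·1 + -5·1.

14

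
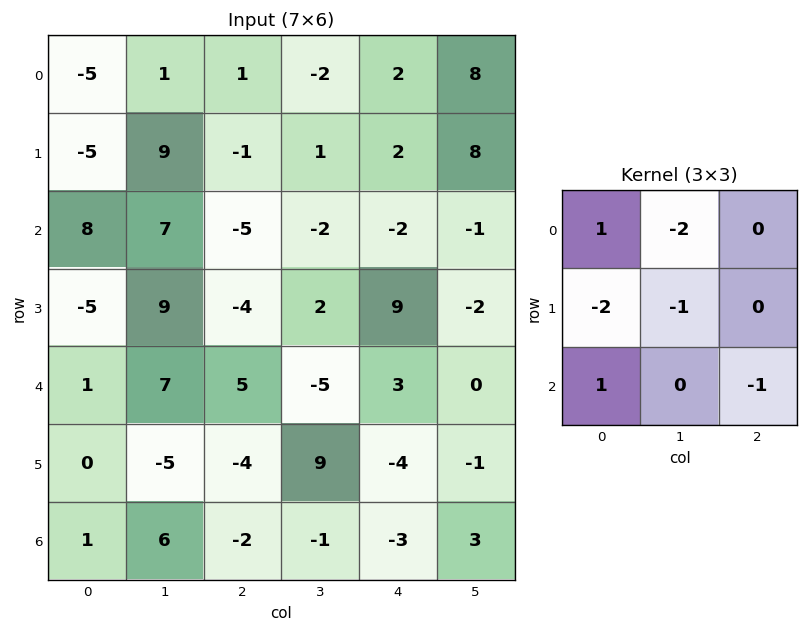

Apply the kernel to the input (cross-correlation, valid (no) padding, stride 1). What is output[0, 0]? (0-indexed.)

The receptive field on the input at this output position is [-5 1 1 / -5 9 -1 / 8 7 -5]. Elementwise product with the kernel and sum: -5·1 + 1·-2 + -5·-2 + 9·-1 + 8·1 + -5·-1.

7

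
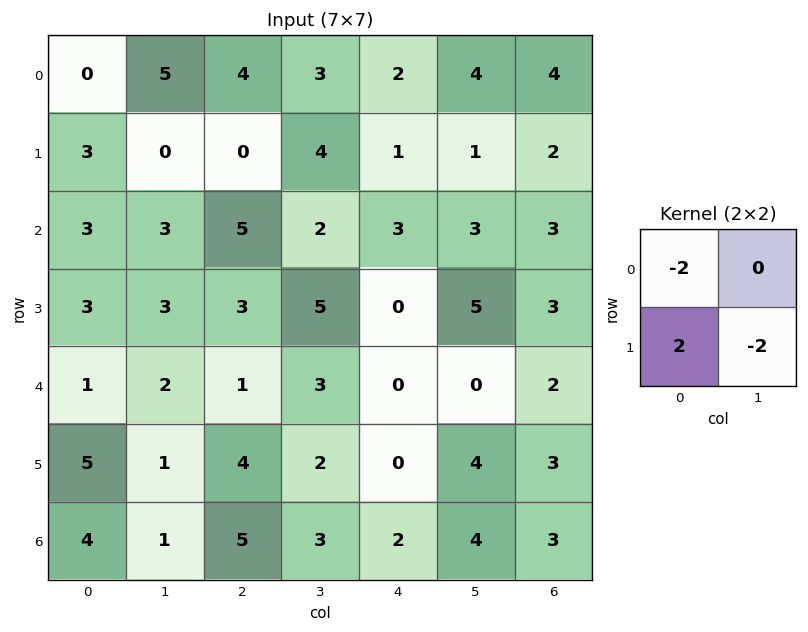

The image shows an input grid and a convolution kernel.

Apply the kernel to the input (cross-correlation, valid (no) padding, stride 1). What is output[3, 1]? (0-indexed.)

The receptive field on the input at this output position is [3 3 / 2 1]. Elementwise product with the kernel and sum: 3·-2 + 2·2 + 1·-2.

-4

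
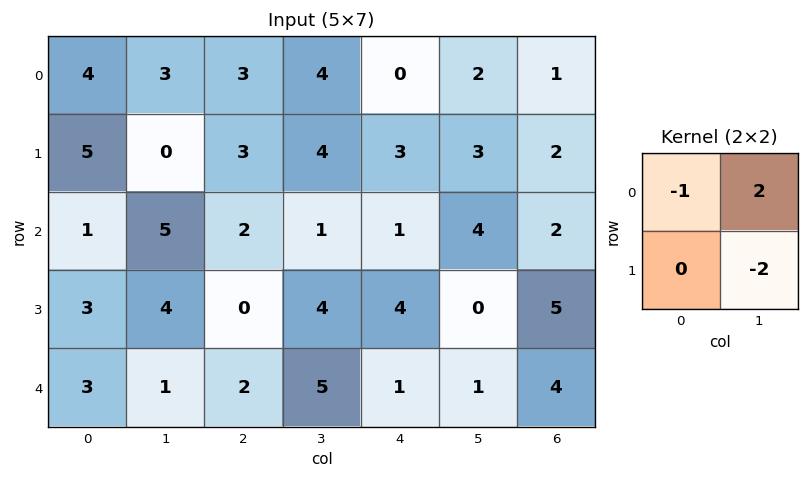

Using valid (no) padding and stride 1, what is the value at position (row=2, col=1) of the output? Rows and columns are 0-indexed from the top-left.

-1

The receptive field on the input at this output position is [5 2 / 4 0]. Elementwise product with the kernel and sum: 5·-1 + 2·2 + 0·-2.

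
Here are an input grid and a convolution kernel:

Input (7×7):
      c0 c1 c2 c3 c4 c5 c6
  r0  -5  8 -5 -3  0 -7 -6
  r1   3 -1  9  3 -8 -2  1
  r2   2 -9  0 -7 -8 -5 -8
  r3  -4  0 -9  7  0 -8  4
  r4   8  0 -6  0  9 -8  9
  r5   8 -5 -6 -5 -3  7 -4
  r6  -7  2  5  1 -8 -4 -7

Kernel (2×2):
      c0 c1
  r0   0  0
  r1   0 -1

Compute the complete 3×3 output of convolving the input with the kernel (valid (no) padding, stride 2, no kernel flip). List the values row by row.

Output[0,0]: The receptive field on the input at this output position is [-5 8 / 3 -1]. Elementwise product with the kernel and sum: -1·-1.
Output[0,1]: The receptive field on the input at this output position is [-5 -3 / 9 3]. Elementwise product with the kernel and sum: 3·-1.

1 -3 2
0 -7 8
5 5 -7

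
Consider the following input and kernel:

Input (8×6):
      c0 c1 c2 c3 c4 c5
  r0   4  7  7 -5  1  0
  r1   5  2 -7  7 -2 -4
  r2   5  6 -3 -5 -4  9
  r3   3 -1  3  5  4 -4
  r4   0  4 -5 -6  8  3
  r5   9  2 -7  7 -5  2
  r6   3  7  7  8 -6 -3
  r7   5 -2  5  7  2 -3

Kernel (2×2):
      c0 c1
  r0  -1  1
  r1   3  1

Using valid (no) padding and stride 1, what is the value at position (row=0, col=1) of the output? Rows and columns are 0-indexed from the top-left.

The receptive field on the input at this output position is [7 7 / 2 -7]. Elementwise product with the kernel and sum: 7·-1 + 7·1 + 2·3 + -7·1.

-1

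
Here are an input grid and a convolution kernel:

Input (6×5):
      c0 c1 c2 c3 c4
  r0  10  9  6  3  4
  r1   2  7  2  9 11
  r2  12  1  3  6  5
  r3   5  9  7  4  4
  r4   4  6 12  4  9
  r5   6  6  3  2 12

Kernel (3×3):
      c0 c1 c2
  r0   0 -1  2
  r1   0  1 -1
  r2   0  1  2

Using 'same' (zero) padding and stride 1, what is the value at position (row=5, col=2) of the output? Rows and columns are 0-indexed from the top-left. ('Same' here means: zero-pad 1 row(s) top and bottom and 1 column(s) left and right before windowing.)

-3

The receptive field on the zero-padded input at this output position is [6 12 4 / 6 3 2 / 0 0 0]. Elementwise product with the kernel and sum: 12·-1 + 4·2 + 3·1 + 2·-1 + 0·1 + 0·2.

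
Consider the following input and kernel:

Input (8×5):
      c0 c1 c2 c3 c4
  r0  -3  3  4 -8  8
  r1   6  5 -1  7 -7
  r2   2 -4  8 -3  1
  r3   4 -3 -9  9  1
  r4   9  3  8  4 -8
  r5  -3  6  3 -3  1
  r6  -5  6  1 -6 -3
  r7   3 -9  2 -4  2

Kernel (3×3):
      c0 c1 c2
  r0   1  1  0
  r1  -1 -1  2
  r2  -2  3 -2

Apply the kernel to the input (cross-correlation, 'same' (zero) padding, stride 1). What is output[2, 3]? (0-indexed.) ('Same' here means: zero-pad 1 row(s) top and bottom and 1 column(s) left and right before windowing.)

The receptive field on the zero-padded input at this output position is [-1 7 -7 / 8 -3 1 / -9 9 1]. Elementwise product with the kernel and sum: -1·1 + 7·1 + 8·-1 + -3·-1 + 1·2 + -9·-2 + 9·3 + 1·-2.

46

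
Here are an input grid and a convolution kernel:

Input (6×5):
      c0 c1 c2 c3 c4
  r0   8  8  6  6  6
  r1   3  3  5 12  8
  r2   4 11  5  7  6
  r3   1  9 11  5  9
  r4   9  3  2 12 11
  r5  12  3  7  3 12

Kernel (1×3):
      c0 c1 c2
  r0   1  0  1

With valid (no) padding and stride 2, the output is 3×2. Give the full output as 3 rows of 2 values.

Output[0,0]: The receptive field on the input at this output position is [8 8 6]. Elementwise product with the kernel and sum: 8·1 + 6·1.

14 12
9 11
11 13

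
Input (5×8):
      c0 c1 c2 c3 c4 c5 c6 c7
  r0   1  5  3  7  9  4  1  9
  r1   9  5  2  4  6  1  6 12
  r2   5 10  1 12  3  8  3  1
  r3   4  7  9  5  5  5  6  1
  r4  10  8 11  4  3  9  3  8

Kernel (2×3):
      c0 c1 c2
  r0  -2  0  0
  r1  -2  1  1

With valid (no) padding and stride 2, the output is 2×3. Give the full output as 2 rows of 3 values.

-13 0 -23
-2 -10 -5

Output[0,0]: The receptive field on the input at this output position is [1 5 3 / 9 5 2]. Elementwise product with the kernel and sum: 1·-2 + 9·-2 + 5·1 + 2·1.
Output[0,1]: The receptive field on the input at this output position is [3 7 9 / 2 4 6]. Elementwise product with the kernel and sum: 3·-2 + 2·-2 + 4·1 + 6·1.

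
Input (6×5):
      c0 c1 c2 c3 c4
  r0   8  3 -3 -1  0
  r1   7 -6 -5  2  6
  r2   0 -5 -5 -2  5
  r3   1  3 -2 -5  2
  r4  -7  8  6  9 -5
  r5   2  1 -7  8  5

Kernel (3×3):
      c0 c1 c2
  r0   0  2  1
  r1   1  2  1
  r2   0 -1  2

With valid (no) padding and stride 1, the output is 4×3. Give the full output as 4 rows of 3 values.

-12 -20 15
-39 -33 15
-6 -6 -28
4 43 13

Output[0,0]: The receptive field on the input at this output position is [8 3 -3 / 7 -6 -5 / 0 -5 -5]. Elementwise product with the kernel and sum: 3·2 + -3·1 + 7·1 + -6·2 + -5·1 + -5·-1 + -5·2.
Output[0,1]: The receptive field on the input at this output position is [3 -3 -1 / -6 -5 2 / -5 -5 -2]. Elementwise product with the kernel and sum: -3·2 + -1·1 + -6·1 + -5·2 + 2·1 + -5·-1 + -2·2.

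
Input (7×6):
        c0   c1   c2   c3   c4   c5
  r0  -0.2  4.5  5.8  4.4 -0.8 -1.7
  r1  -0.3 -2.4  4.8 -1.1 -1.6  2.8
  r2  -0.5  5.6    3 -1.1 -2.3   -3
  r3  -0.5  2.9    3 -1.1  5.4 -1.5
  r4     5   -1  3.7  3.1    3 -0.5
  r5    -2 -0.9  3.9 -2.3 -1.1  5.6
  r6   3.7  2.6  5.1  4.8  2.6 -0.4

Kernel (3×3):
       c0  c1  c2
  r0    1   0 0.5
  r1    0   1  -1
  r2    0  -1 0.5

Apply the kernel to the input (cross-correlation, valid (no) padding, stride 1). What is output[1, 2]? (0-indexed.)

9

The receptive field on the input at this output position is [4.8 -1.1 -1.6 / 3 -1.1 -2.3 / 3 -1.1 5.4]. Elementwise product with the kernel and sum: 4.8·1 + -1.6·0.5 + -1.1·1 + -2.3·-1 + -1.1·-1 + 5.4·0.5.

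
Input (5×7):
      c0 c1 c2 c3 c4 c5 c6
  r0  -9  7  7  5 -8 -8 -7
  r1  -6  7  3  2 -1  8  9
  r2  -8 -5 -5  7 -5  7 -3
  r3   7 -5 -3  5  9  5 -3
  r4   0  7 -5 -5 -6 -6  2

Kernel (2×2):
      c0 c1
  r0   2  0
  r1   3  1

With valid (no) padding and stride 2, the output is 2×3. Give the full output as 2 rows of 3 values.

Output[0,0]: The receptive field on the input at this output position is [-9 7 / -6 7]. Elementwise product with the kernel and sum: -9·2 + -6·3 + 7·1.

-29 25 -11
0 -14 22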